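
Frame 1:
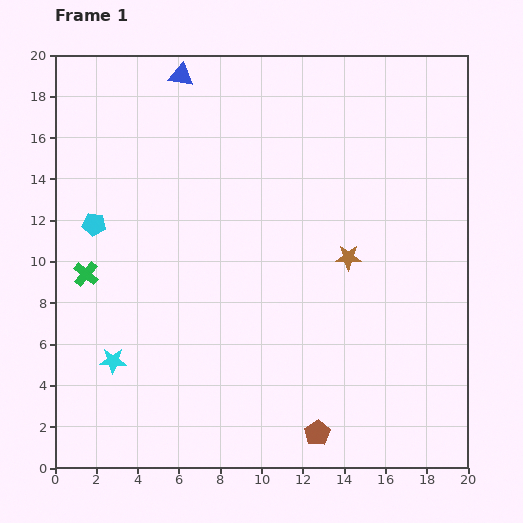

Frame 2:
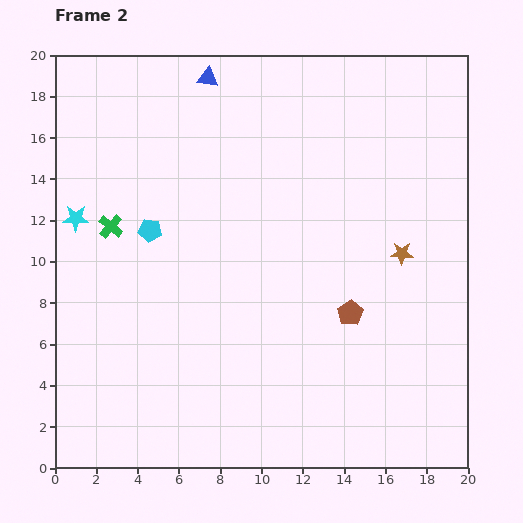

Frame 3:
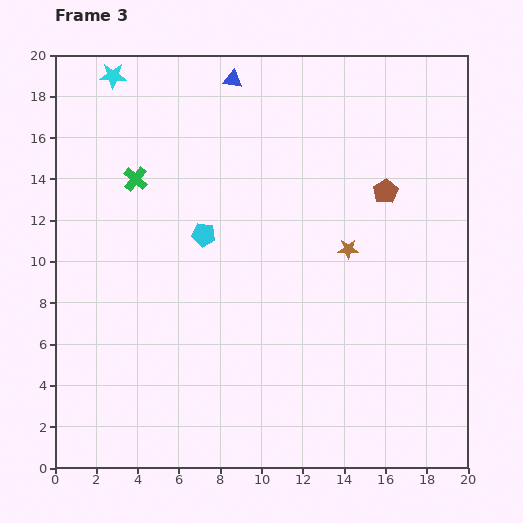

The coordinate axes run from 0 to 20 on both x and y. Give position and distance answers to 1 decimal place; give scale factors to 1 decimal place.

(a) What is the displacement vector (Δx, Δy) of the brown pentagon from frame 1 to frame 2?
(1.6, 5.8)

The brown pentagon was at (12.7, 1.7) in frame 1 and (14.3, 7.5) in frame 2.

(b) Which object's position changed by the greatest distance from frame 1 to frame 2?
the cyan star

(moved 7.1; next 6.0)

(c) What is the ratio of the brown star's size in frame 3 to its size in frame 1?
0.8×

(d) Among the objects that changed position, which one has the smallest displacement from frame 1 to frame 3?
the brown star

(moved 0.4)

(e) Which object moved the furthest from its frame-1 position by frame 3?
the cyan star

(moved 13.8; next 12.2)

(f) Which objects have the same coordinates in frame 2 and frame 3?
none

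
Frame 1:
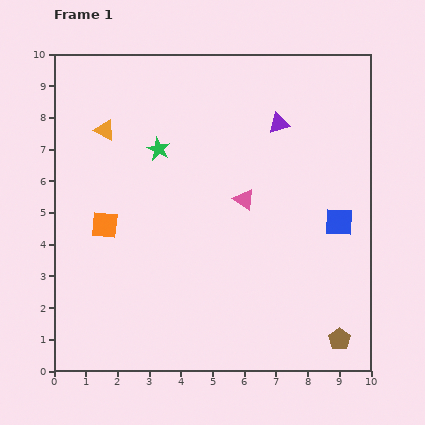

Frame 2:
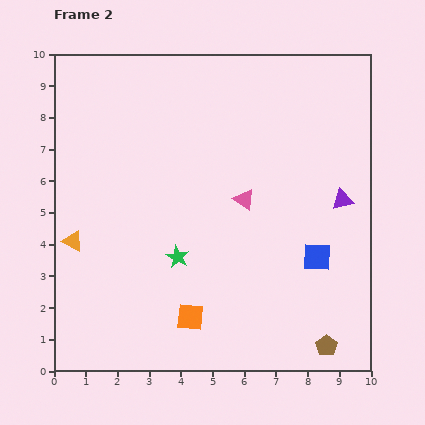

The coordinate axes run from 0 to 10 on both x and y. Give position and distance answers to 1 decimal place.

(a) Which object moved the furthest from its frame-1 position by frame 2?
the orange square

(moved 4.0; next 3.6)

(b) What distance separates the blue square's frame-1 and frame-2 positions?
1.3

The blue square moved from (9.0, 4.7) to (8.3, 3.6), a distance of √(0.7² + 1.1²) ≈ 1.3.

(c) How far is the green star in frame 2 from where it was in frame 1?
3.5

The green star moved from (3.3, 7.0) to (3.9, 3.6), a distance of √(0.6² + 3.4²) ≈ 3.5.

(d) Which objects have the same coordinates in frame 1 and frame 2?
the pink triangle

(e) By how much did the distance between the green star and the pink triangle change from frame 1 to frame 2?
-0.3

Distance in frame 1: 3.1. Distance in frame 2: 2.8.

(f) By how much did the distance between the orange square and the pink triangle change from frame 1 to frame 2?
-0.4

Distance in frame 1: 4.5. Distance in frame 2: 4.1.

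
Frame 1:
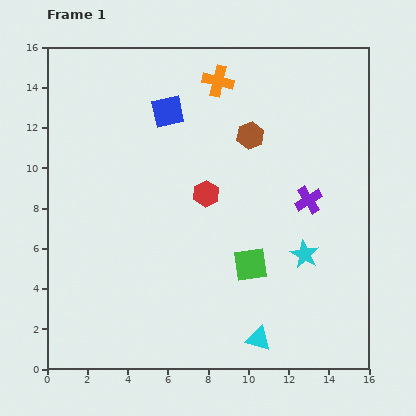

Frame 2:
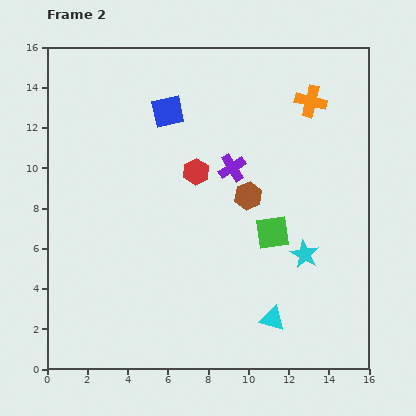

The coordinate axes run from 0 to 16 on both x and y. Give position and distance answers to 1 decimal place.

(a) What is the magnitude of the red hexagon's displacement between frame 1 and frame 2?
1.2

The red hexagon moved from (7.9, 8.7) to (7.4, 9.8), a distance of √(0.5² + 1.1²) ≈ 1.2.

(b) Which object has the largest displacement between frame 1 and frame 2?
the orange cross

(moved 4.7; next 4.1)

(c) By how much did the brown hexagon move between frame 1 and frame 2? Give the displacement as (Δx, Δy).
(-0.1, -3.0)

The brown hexagon was at (10.1, 11.6) in frame 1 and (10.0, 8.6) in frame 2.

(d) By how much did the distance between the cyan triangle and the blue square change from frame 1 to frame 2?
-0.7

Distance in frame 1: 12.2. Distance in frame 2: 11.5.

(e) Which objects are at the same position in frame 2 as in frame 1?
the blue square, the cyan star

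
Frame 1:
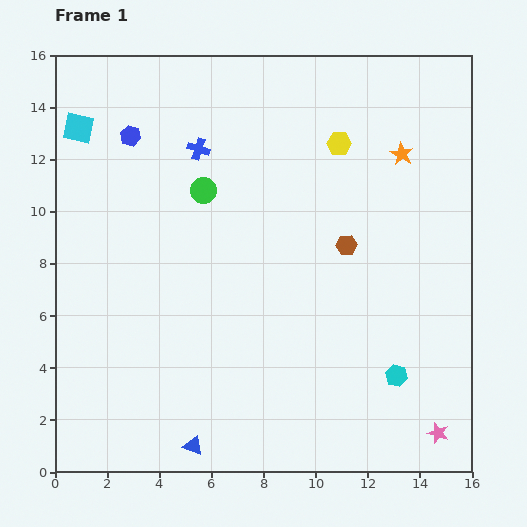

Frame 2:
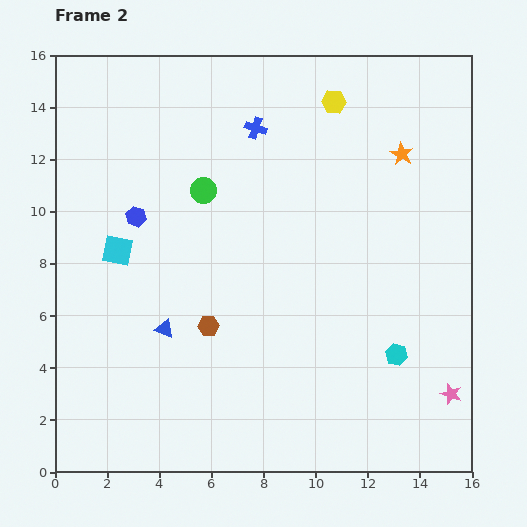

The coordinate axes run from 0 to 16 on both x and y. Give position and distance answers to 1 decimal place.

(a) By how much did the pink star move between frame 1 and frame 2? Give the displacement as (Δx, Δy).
(0.5, 1.5)

The pink star was at (14.7, 1.5) in frame 1 and (15.2, 3.0) in frame 2.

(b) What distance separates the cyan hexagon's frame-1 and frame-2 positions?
0.8

The cyan hexagon moved from (13.1, 3.7) to (13.1, 4.5), a distance of √(0.0² + 0.8²) ≈ 0.8.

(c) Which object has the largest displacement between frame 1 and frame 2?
the brown hexagon

(moved 6.1; next 4.9)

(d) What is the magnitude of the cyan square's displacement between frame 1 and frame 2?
4.9

The cyan square moved from (0.9, 13.2) to (2.4, 8.5), a distance of √(1.5² + 4.7²) ≈ 4.9.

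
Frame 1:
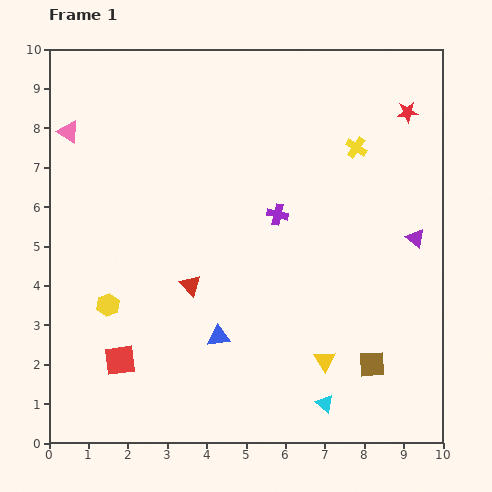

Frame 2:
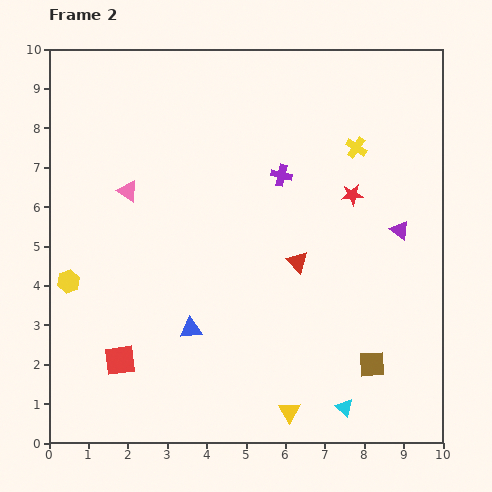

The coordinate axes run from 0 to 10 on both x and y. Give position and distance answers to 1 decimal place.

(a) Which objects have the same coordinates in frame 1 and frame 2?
the yellow cross, the brown square, the red square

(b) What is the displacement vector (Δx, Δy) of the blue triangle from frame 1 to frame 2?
(-0.7, 0.2)

The blue triangle was at (4.3, 2.7) in frame 1 and (3.6, 2.9) in frame 2.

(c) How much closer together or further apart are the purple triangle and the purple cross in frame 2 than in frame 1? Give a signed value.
-0.3

Distance in frame 1: 3.6. Distance in frame 2: 3.3.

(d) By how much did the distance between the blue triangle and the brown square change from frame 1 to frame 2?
+0.7

Distance in frame 1: 4.0. Distance in frame 2: 4.7.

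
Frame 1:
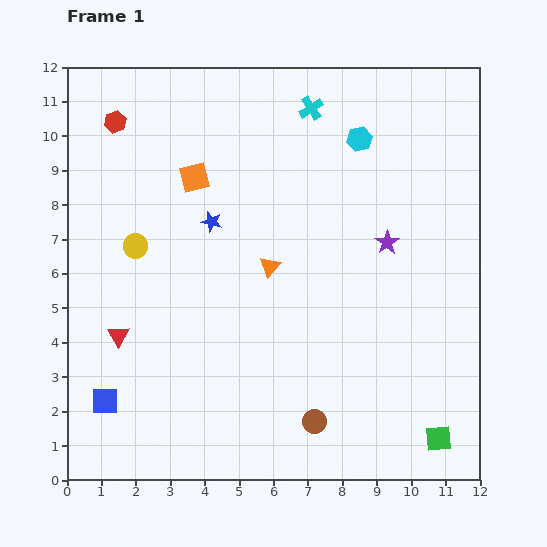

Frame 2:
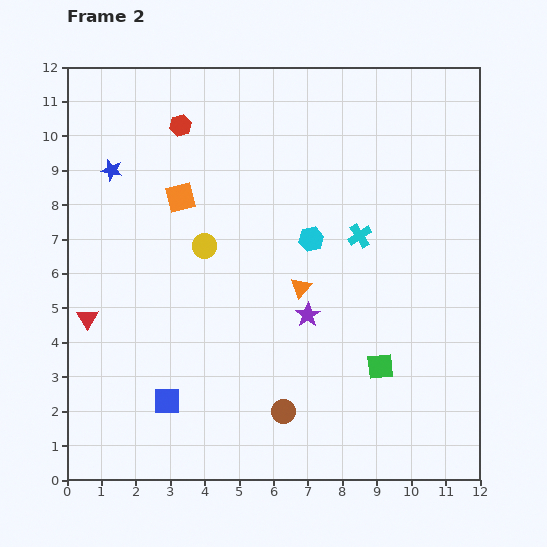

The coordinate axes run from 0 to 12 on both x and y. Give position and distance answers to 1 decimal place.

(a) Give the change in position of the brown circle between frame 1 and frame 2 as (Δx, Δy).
(-0.9, 0.3)

The brown circle was at (7.2, 1.7) in frame 1 and (6.3, 2.0) in frame 2.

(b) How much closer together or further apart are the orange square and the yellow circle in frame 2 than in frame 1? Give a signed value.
-1.0

Distance in frame 1: 2.6. Distance in frame 2: 1.6.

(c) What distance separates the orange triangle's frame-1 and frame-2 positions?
1.1

The orange triangle moved from (5.9, 6.2) to (6.8, 5.6), a distance of √(0.9² + 0.6²) ≈ 1.1.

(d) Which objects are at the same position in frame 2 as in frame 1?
none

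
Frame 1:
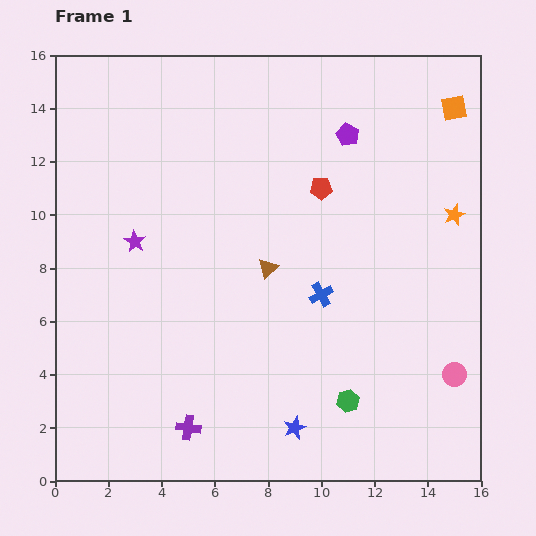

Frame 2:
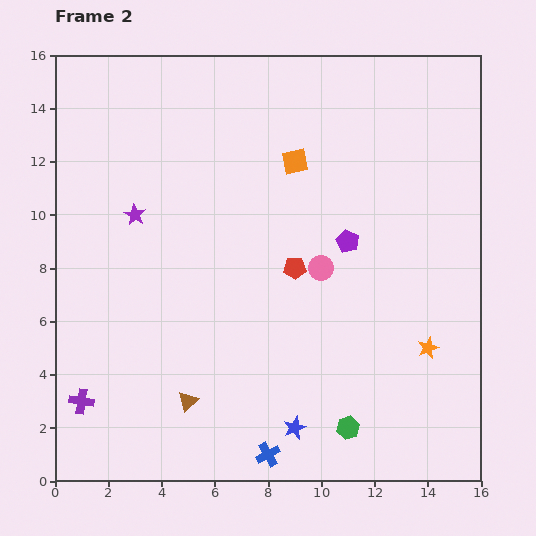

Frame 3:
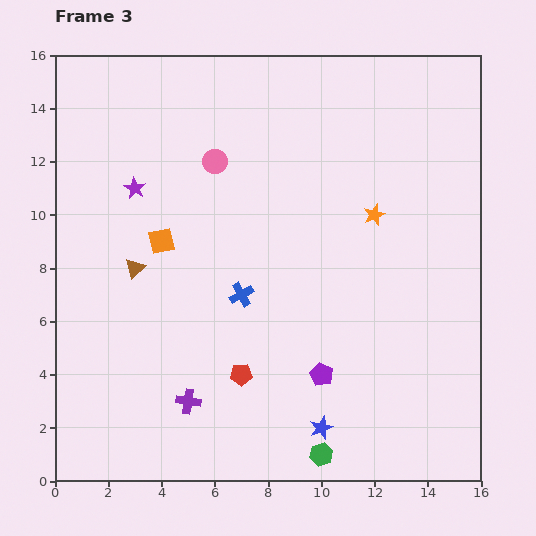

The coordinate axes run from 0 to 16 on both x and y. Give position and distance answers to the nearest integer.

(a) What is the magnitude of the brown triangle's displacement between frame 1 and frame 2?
6

The brown triangle moved from (8, 8) to (5, 3), a distance of √(3² + 5²) ≈ 6.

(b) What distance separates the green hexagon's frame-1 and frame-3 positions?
2

The green hexagon moved from (11, 3) to (10, 1), a distance of √(1² + 2²) ≈ 2.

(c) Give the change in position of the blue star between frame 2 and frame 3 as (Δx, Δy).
(1, 0)

The blue star was at (9, 2) in frame 2 and (10, 2) in frame 3.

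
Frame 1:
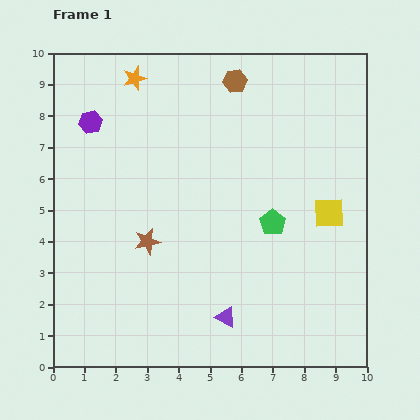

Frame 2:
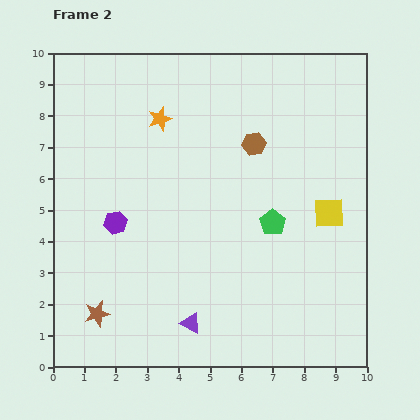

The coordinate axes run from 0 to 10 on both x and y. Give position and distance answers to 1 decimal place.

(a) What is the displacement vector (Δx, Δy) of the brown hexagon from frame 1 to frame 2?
(0.6, -2.0)

The brown hexagon was at (5.8, 9.1) in frame 1 and (6.4, 7.1) in frame 2.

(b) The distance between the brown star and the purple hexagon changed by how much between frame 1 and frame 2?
-1.2

Distance in frame 1: 4.2. Distance in frame 2: 3.0.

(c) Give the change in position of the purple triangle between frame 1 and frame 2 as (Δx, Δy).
(-1.1, -0.2)

The purple triangle was at (5.5, 1.6) in frame 1 and (4.4, 1.4) in frame 2.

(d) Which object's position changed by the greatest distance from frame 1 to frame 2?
the purple hexagon

(moved 3.3; next 2.8)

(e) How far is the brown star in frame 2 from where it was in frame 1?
2.8

The brown star moved from (3.0, 4.0) to (1.4, 1.7), a distance of √(1.6² + 2.3²) ≈ 2.8.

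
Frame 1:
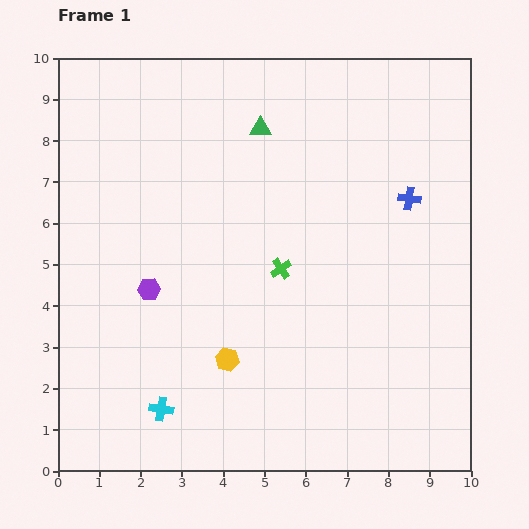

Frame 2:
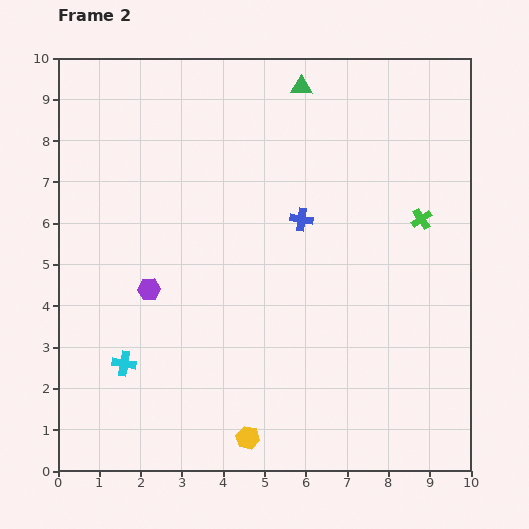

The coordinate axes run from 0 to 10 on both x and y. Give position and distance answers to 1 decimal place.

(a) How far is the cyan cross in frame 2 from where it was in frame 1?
1.4

The cyan cross moved from (2.5, 1.5) to (1.6, 2.6), a distance of √(0.9² + 1.1²) ≈ 1.4.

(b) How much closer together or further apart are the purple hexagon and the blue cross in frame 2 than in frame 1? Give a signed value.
-2.6

Distance in frame 1: 6.7. Distance in frame 2: 4.1.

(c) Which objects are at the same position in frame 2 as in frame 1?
the purple hexagon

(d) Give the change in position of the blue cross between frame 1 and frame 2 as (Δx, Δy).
(-2.6, -0.5)

The blue cross was at (8.5, 6.6) in frame 1 and (5.9, 6.1) in frame 2.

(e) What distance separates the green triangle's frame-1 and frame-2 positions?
1.4

The green triangle moved from (4.9, 8.3) to (5.9, 9.3), a distance of √(1.0² + 1.0²) ≈ 1.4.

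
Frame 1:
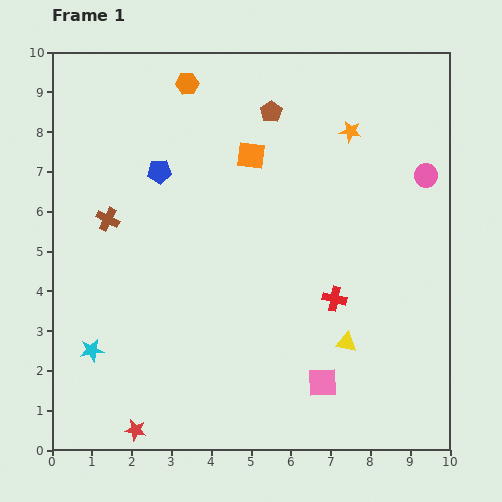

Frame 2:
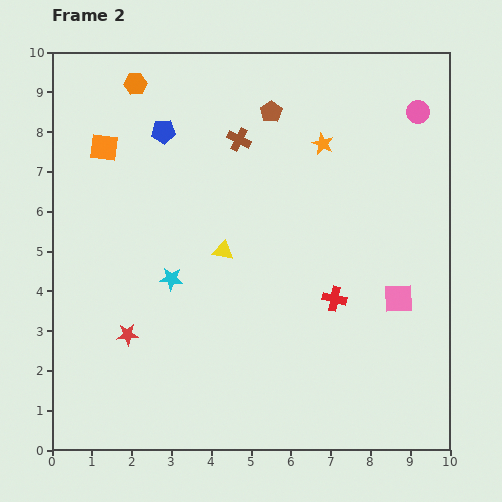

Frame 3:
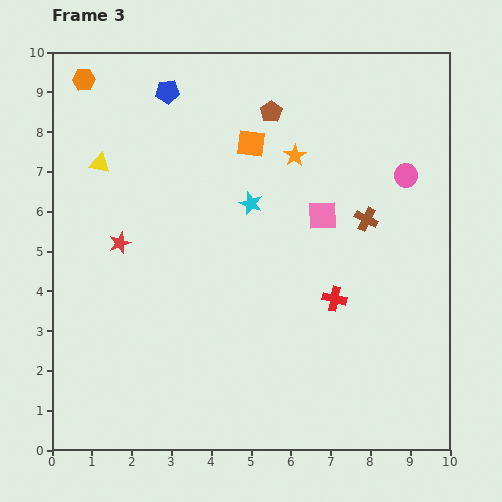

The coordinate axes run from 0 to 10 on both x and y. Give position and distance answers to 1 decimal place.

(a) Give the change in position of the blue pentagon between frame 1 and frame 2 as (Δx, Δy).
(0.1, 1.0)

The blue pentagon was at (2.7, 7.0) in frame 1 and (2.8, 8.0) in frame 2.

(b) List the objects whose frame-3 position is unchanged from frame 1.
the red cross, the brown pentagon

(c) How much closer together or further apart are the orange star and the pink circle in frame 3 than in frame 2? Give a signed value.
+0.3

Distance in frame 2: 2.5. Distance in frame 3: 2.8.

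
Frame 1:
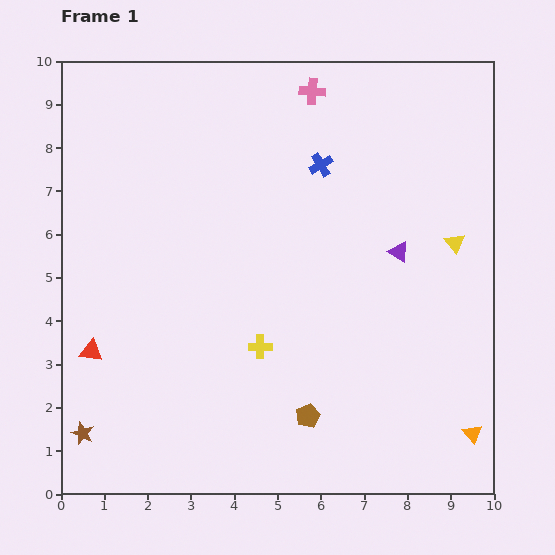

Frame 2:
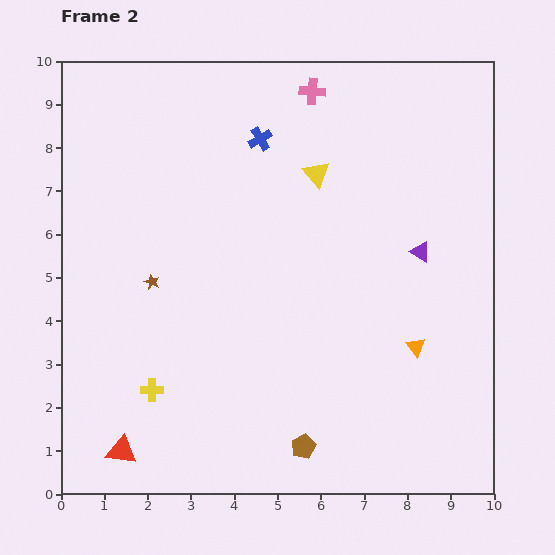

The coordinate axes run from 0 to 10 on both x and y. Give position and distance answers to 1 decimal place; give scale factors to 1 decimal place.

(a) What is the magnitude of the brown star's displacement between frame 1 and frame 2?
3.8

The brown star moved from (0.5, 1.4) to (2.1, 4.9), a distance of √(1.6² + 3.5²) ≈ 3.8.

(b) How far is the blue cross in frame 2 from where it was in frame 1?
1.5

The blue cross moved from (6.0, 7.6) to (4.6, 8.2), a distance of √(1.4² + 0.6²) ≈ 1.5.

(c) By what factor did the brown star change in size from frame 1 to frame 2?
0.7×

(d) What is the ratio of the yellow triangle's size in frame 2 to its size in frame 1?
1.3×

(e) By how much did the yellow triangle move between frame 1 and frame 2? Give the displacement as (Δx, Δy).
(-3.2, 1.6)

The yellow triangle was at (9.1, 5.8) in frame 1 and (5.9, 7.4) in frame 2.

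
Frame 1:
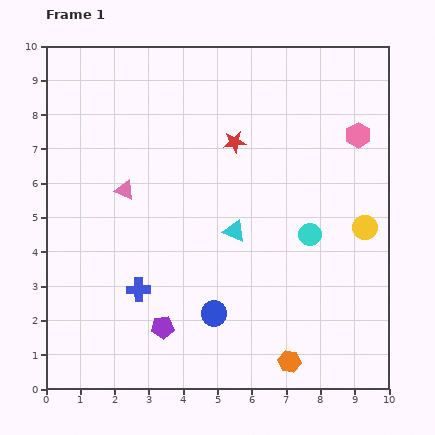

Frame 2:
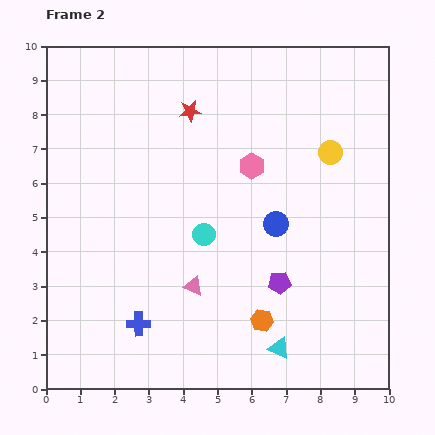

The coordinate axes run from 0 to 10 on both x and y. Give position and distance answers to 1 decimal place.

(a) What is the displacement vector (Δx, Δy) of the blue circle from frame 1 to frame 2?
(1.8, 2.6)

The blue circle was at (4.9, 2.2) in frame 1 and (6.7, 4.8) in frame 2.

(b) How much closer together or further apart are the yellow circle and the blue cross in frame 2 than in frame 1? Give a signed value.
+0.7

Distance in frame 1: 6.8. Distance in frame 2: 7.5.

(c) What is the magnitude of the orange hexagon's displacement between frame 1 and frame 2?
1.4

The orange hexagon moved from (7.1, 0.8) to (6.3, 2.0), a distance of √(0.8² + 1.2²) ≈ 1.4.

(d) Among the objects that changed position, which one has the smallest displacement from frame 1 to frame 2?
the blue cross

(moved 1.0)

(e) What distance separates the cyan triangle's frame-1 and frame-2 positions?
3.6

The cyan triangle moved from (5.5, 4.6) to (6.8, 1.2), a distance of √(1.3² + 3.4²) ≈ 3.6.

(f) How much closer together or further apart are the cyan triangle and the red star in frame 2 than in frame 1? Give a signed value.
+4.8

Distance in frame 1: 2.6. Distance in frame 2: 7.4.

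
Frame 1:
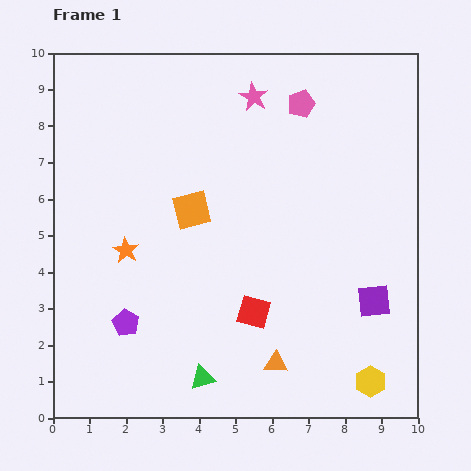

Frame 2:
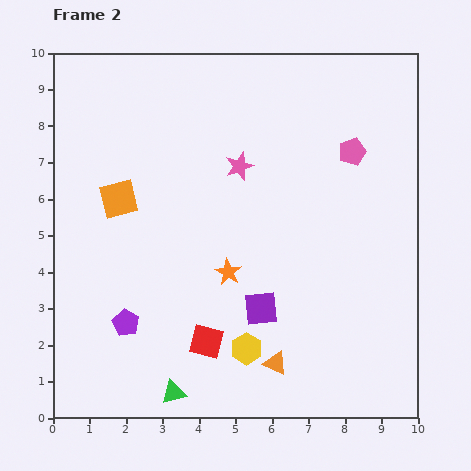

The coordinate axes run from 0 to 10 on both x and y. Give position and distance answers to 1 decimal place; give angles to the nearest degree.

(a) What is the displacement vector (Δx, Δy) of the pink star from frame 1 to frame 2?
(-0.4, -1.9)

The pink star was at (5.5, 8.8) in frame 1 and (5.1, 6.9) in frame 2.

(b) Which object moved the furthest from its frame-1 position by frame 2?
the yellow hexagon

(moved 3.5; next 3.1)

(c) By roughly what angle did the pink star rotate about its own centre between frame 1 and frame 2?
23° clockwise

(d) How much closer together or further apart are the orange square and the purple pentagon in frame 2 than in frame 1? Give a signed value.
-0.2

Distance in frame 1: 3.6. Distance in frame 2: 3.4.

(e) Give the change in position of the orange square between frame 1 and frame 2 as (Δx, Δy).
(-2.0, 0.3)

The orange square was at (3.8, 5.7) in frame 1 and (1.8, 6.0) in frame 2.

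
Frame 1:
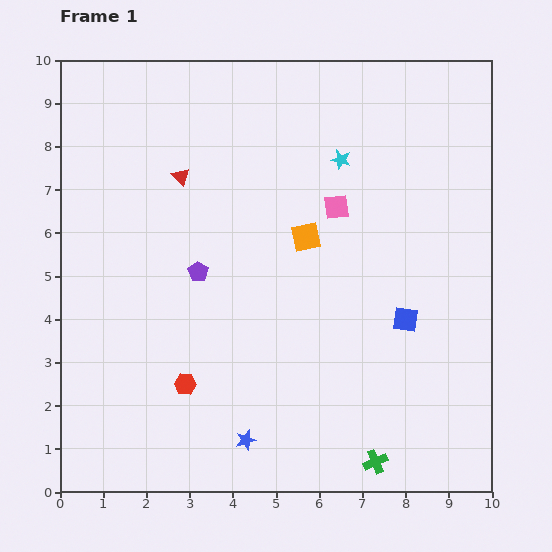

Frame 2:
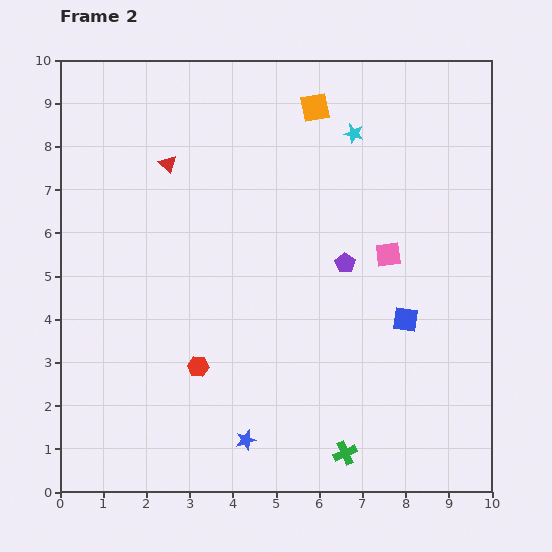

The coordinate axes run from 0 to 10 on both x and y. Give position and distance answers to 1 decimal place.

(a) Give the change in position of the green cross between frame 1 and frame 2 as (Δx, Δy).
(-0.7, 0.2)

The green cross was at (7.3, 0.7) in frame 1 and (6.6, 0.9) in frame 2.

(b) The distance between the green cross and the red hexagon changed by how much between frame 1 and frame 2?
-0.9

Distance in frame 1: 4.8. Distance in frame 2: 3.9.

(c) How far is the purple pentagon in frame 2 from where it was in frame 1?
3.4

The purple pentagon moved from (3.2, 5.1) to (6.6, 5.3), a distance of √(3.4² + 0.2²) ≈ 3.4.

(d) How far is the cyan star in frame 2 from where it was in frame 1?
0.7

The cyan star moved from (6.5, 7.7) to (6.8, 8.3), a distance of √(0.3² + 0.6²) ≈ 0.7.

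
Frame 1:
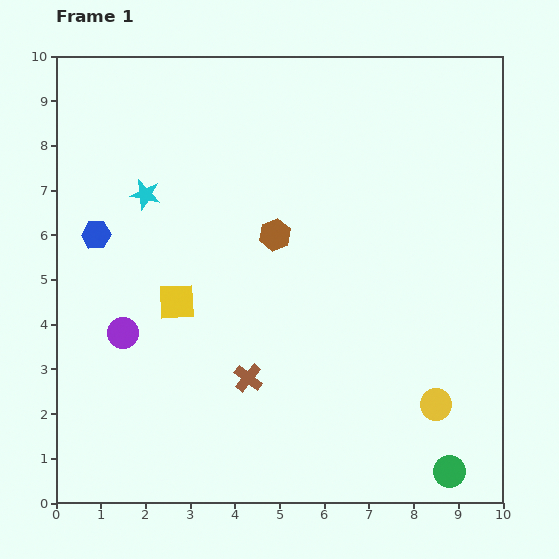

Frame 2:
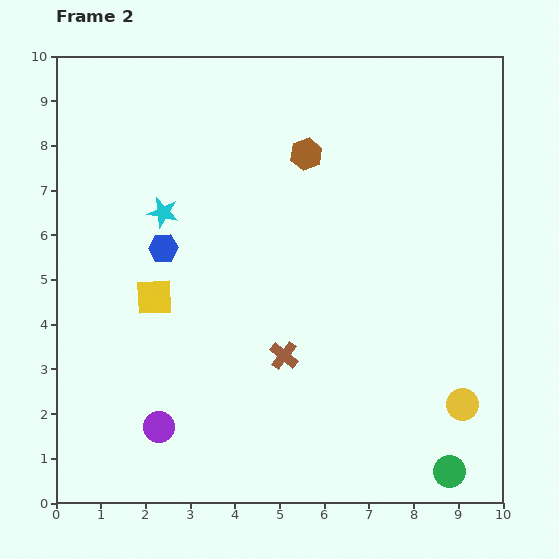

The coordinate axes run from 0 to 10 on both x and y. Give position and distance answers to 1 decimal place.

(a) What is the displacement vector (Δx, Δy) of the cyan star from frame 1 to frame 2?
(0.4, -0.4)

The cyan star was at (2.0, 6.9) in frame 1 and (2.4, 6.5) in frame 2.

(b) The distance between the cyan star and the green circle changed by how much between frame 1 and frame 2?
-0.6

Distance in frame 1: 9.2. Distance in frame 2: 8.6.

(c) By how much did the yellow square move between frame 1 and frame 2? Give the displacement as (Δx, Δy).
(-0.5, 0.1)

The yellow square was at (2.7, 4.5) in frame 1 and (2.2, 4.6) in frame 2.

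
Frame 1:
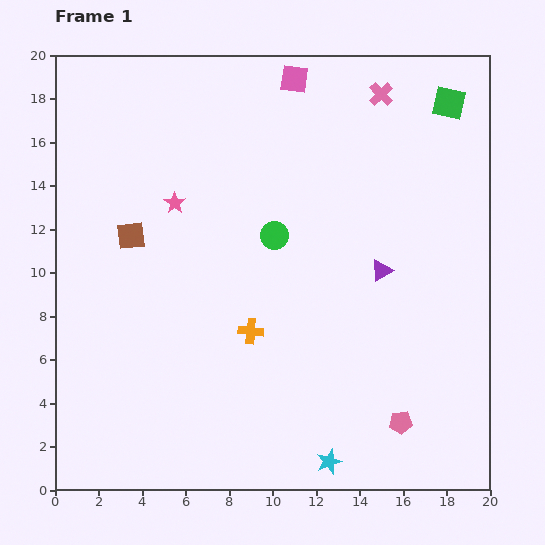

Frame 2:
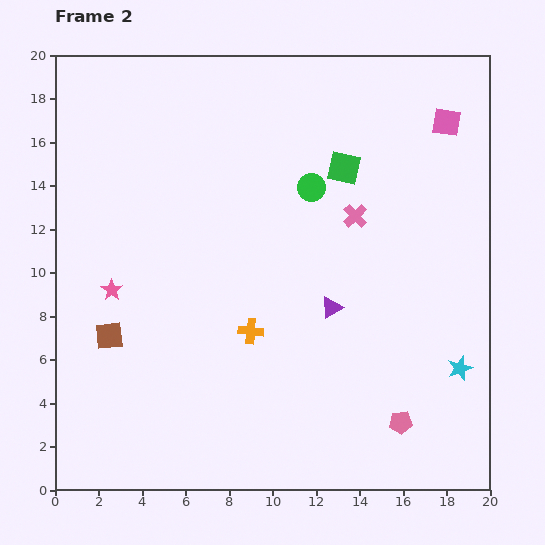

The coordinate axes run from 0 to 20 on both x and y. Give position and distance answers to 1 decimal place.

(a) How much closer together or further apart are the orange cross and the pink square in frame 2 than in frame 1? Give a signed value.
+1.4

Distance in frame 1: 11.8. Distance in frame 2: 13.2.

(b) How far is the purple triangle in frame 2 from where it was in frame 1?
2.9

The purple triangle moved from (15.0, 10.1) to (12.7, 8.4), a distance of √(2.3² + 1.7²) ≈ 2.9.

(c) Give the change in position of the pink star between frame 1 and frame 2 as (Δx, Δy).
(-2.9, -4.0)

The pink star was at (5.5, 13.2) in frame 1 and (2.6, 9.2) in frame 2.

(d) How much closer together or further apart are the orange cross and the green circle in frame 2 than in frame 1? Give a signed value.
+2.7

Distance in frame 1: 4.5. Distance in frame 2: 7.2.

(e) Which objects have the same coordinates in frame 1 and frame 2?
the pink pentagon, the orange cross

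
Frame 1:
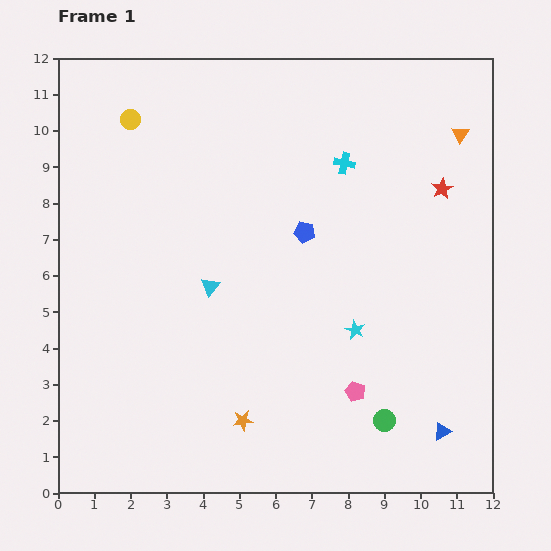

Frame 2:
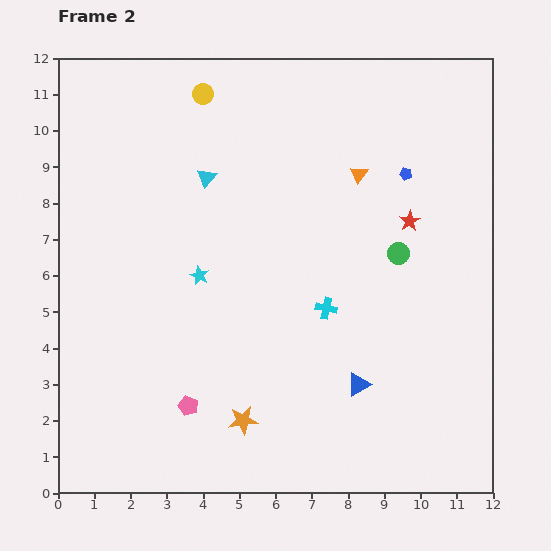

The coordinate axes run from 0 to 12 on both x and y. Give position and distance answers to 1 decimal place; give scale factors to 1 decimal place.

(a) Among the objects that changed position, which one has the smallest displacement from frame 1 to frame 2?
the red star

(moved 1.3)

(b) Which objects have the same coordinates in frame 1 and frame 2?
the orange star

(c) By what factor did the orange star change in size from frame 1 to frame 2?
1.4×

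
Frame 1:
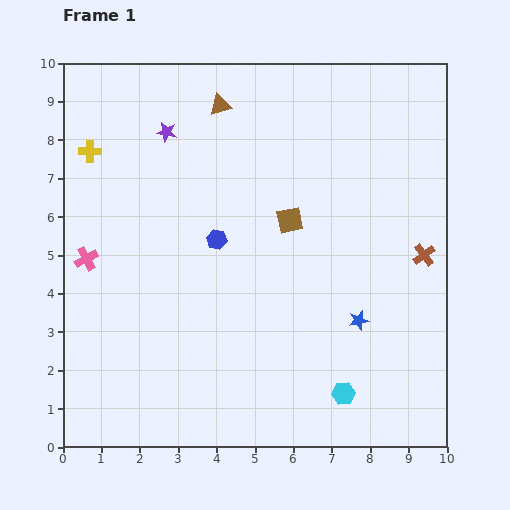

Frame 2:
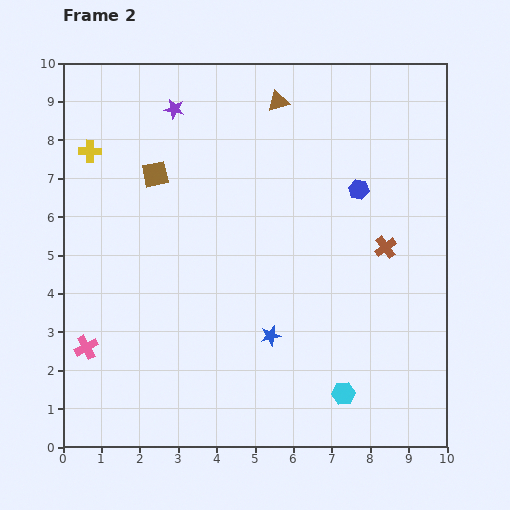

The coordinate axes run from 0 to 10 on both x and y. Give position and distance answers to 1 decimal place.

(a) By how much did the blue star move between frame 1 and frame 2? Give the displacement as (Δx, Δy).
(-2.3, -0.4)

The blue star was at (7.7, 3.3) in frame 1 and (5.4, 2.9) in frame 2.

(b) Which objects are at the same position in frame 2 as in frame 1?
the yellow cross, the cyan hexagon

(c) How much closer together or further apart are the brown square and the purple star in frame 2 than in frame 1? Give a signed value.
-2.1

Distance in frame 1: 3.9. Distance in frame 2: 1.8.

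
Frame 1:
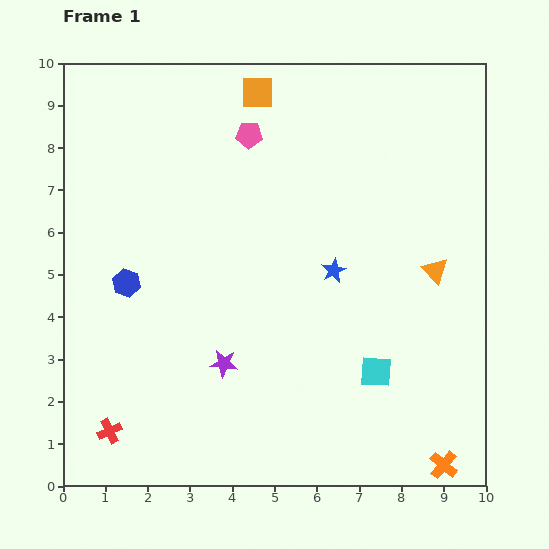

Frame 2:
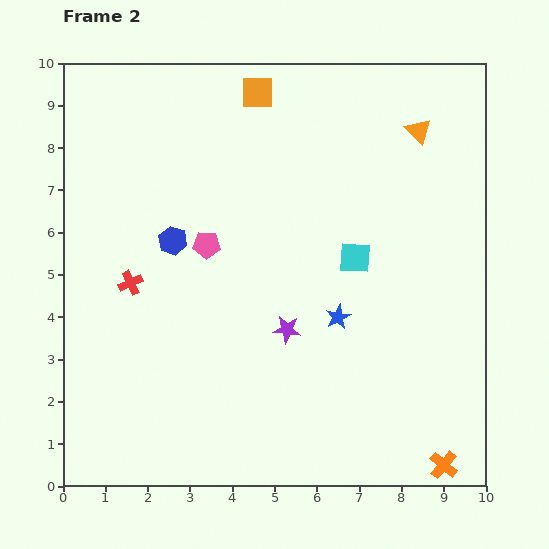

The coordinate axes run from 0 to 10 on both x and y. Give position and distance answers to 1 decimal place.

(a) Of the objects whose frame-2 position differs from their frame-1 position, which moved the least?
the blue star

(moved 1.1)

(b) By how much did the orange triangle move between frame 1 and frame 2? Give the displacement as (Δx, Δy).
(-0.4, 3.3)

The orange triangle was at (8.8, 5.1) in frame 1 and (8.4, 8.4) in frame 2.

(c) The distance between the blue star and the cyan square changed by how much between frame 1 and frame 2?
-1.1

Distance in frame 1: 2.6. Distance in frame 2: 1.5.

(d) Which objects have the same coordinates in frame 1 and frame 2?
the orange square, the orange cross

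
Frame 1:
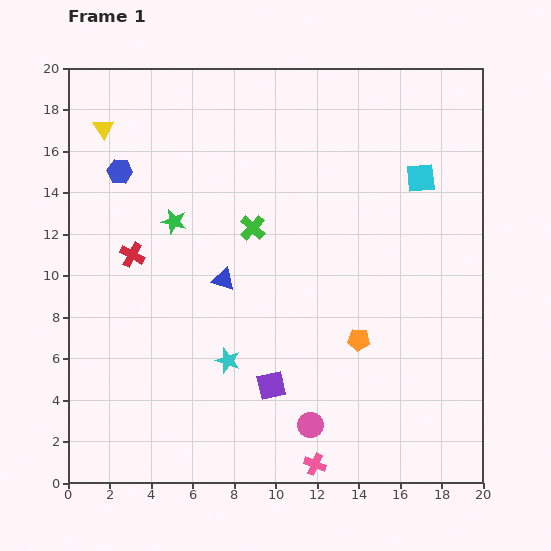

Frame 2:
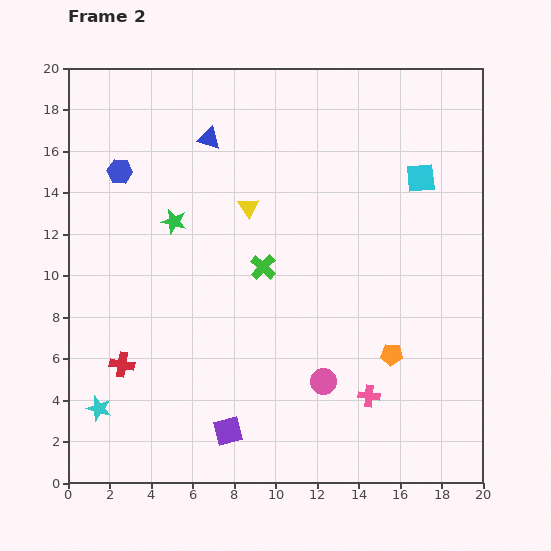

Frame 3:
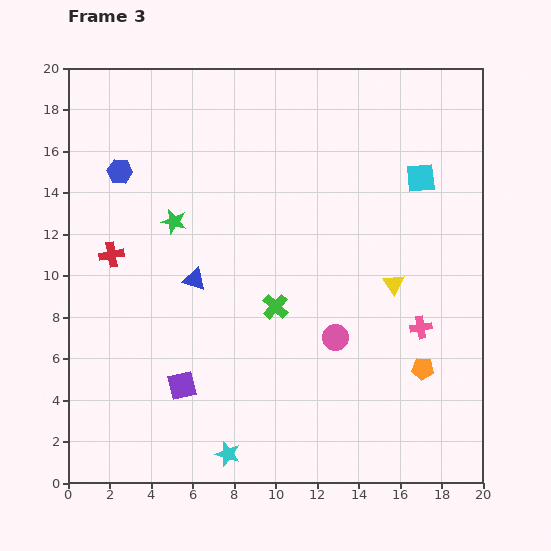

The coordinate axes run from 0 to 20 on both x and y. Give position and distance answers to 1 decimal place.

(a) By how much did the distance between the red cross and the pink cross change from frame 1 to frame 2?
-1.4

Distance in frame 1: 13.4. Distance in frame 2: 12.0.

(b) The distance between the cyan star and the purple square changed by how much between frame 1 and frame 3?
+1.6

Distance in frame 1: 2.4. Distance in frame 3: 4.0.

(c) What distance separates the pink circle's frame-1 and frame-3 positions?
4.4

The pink circle moved from (11.7, 2.8) to (12.9, 7.0), a distance of √(1.2² + 4.2²) ≈ 4.4.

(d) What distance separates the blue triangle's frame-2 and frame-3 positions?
6.8

The blue triangle moved from (6.8, 16.6) to (6.1, 9.8), a distance of √(0.7² + 6.8²) ≈ 6.8.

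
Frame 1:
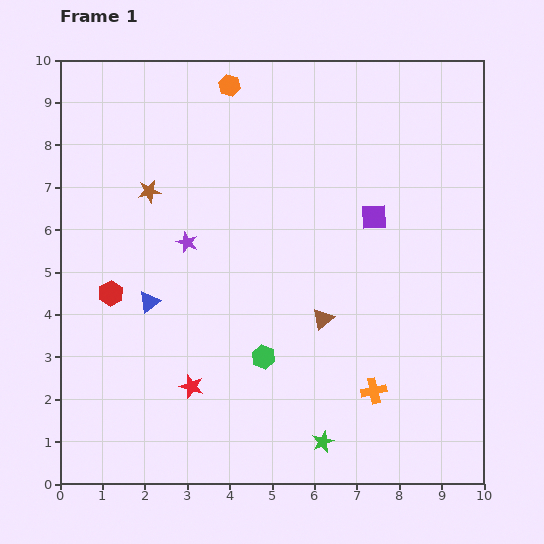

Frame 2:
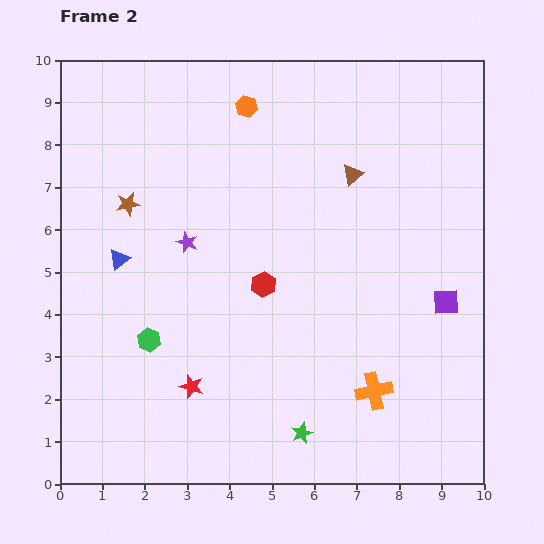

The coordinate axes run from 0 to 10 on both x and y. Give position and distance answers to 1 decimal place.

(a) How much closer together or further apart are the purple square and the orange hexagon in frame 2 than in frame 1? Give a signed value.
+2.0

Distance in frame 1: 4.6. Distance in frame 2: 6.6.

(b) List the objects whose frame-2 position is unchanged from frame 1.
the orange cross, the purple star, the red star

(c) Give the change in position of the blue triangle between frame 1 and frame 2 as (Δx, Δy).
(-0.7, 1.0)

The blue triangle was at (2.1, 4.3) in frame 1 and (1.4, 5.3) in frame 2.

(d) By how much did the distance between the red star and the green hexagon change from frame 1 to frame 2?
-0.3

Distance in frame 1: 1.8. Distance in frame 2: 1.5.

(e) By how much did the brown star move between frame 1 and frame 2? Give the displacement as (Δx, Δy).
(-0.5, -0.3)

The brown star was at (2.1, 6.9) in frame 1 and (1.6, 6.6) in frame 2.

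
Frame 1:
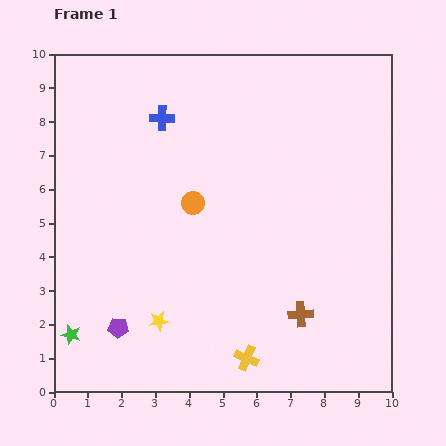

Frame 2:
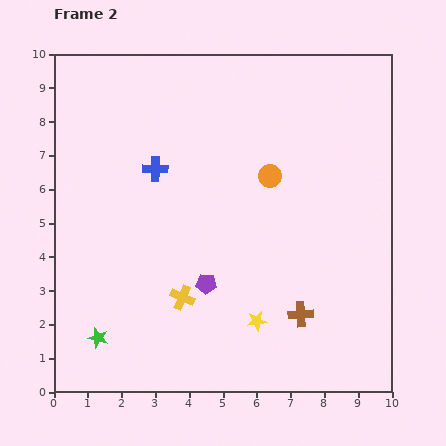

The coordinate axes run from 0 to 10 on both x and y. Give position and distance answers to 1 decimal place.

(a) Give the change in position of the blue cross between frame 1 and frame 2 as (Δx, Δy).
(-0.2, -1.5)

The blue cross was at (3.2, 8.1) in frame 1 and (3.0, 6.6) in frame 2.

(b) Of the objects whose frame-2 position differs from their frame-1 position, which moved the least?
the green star

(moved 0.8)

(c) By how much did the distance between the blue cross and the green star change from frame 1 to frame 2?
-1.6

Distance in frame 1: 6.9. Distance in frame 2: 5.3.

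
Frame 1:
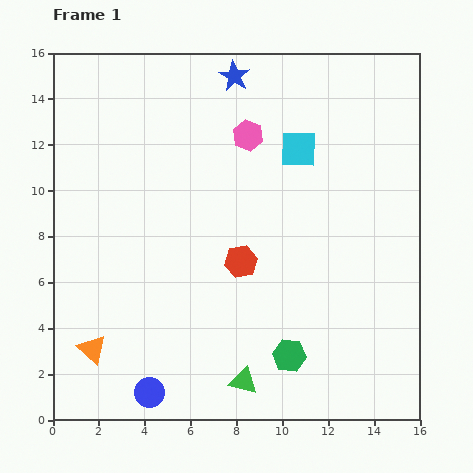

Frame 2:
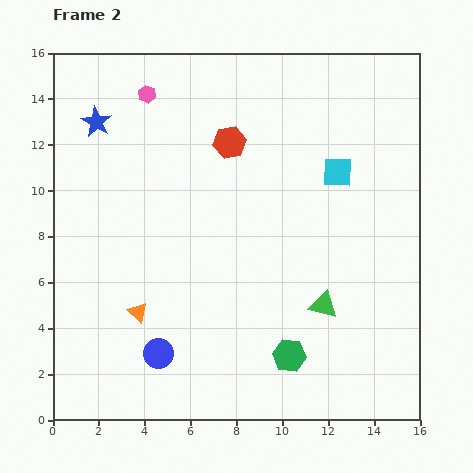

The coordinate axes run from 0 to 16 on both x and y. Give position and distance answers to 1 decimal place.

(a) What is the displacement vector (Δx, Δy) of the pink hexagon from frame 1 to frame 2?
(-4.4, 1.8)

The pink hexagon was at (8.5, 12.4) in frame 1 and (4.1, 14.2) in frame 2.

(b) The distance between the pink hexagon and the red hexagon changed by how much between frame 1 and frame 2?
-1.3

Distance in frame 1: 5.5. Distance in frame 2: 4.2.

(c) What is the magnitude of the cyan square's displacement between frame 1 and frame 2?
2.0

The cyan square moved from (10.7, 11.8) to (12.4, 10.8), a distance of √(1.7² + 1.0²) ≈ 2.0.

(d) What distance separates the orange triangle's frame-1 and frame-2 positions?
2.6

The orange triangle moved from (1.7, 3.1) to (3.7, 4.7), a distance of √(2.0² + 1.6²) ≈ 2.6.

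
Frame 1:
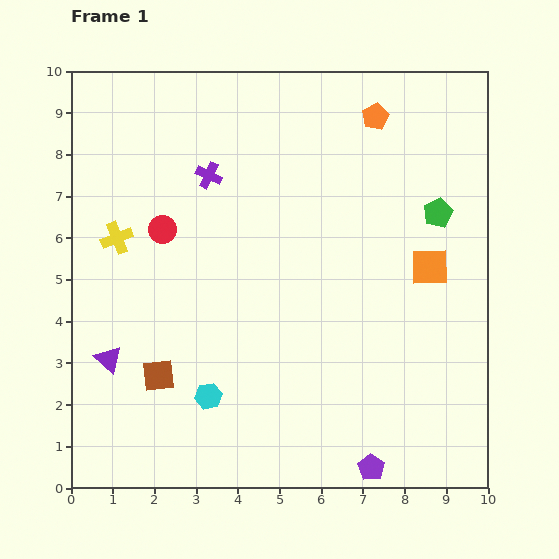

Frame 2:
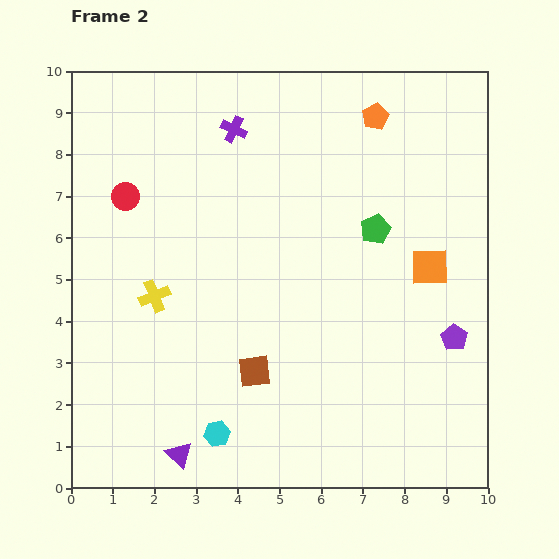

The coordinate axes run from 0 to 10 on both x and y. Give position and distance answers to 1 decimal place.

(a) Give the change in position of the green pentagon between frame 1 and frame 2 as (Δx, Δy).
(-1.5, -0.4)

The green pentagon was at (8.8, 6.6) in frame 1 and (7.3, 6.2) in frame 2.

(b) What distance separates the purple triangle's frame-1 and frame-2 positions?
2.9

The purple triangle moved from (0.9, 3.1) to (2.6, 0.8), a distance of √(1.7² + 2.3²) ≈ 2.9.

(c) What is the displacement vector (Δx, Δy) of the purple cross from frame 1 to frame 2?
(0.6, 1.1)

The purple cross was at (3.3, 7.5) in frame 1 and (3.9, 8.6) in frame 2.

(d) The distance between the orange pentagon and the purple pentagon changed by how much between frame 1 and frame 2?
-2.8

Distance in frame 1: 8.4. Distance in frame 2: 5.6.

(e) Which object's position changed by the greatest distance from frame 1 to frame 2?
the purple pentagon

(moved 3.7; next 2.9)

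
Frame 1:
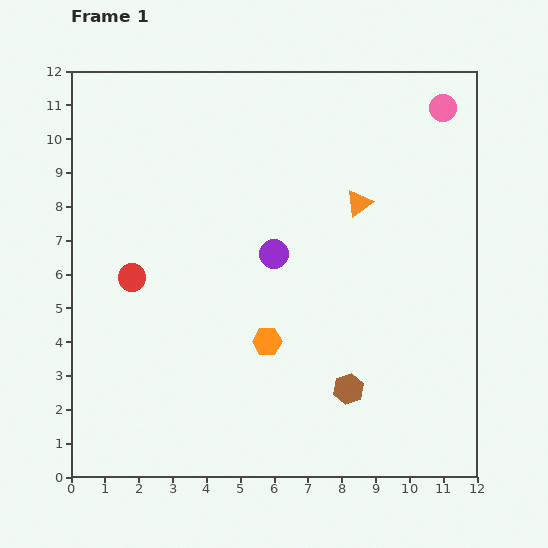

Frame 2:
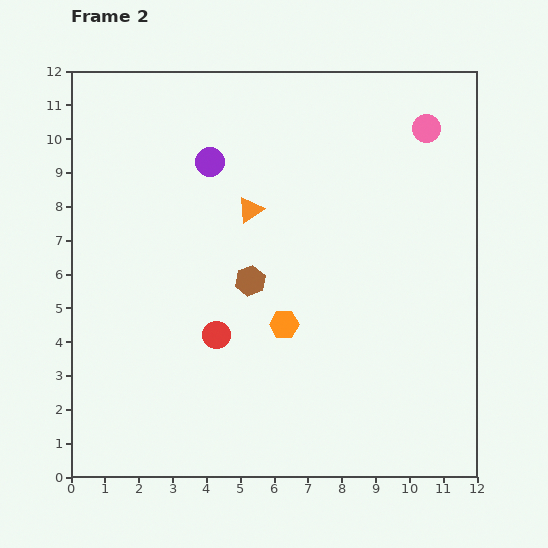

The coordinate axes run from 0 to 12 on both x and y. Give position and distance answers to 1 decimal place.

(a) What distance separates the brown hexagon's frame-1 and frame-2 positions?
4.3

The brown hexagon moved from (8.2, 2.6) to (5.3, 5.8), a distance of √(2.9² + 3.2²) ≈ 4.3.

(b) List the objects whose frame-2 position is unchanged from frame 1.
none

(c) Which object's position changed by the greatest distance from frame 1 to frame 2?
the brown hexagon

(moved 4.3; next 3.3)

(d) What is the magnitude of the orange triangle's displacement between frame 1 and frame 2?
3.2

The orange triangle moved from (8.5, 8.1) to (5.3, 7.9), a distance of √(3.2² + 0.2²) ≈ 3.2.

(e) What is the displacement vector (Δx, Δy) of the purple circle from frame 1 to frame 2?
(-1.9, 2.7)

The purple circle was at (6.0, 6.6) in frame 1 and (4.1, 9.3) in frame 2.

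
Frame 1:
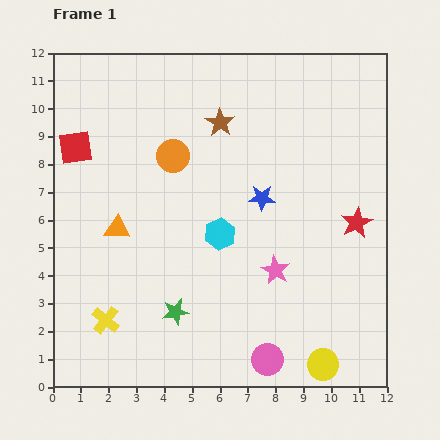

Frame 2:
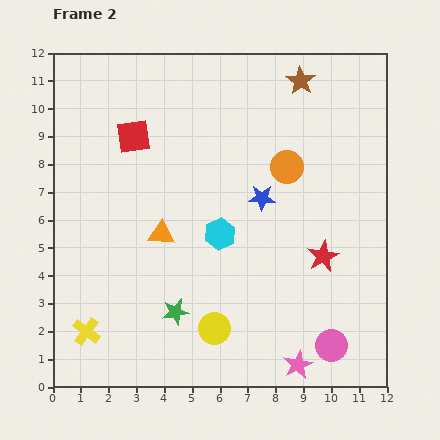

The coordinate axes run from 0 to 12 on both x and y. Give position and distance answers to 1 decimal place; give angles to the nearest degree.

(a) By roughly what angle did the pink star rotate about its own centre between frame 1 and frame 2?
17° clockwise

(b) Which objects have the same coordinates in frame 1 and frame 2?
the cyan hexagon, the green star, the blue star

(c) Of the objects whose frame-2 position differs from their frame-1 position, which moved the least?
the yellow cross

(moved 0.8)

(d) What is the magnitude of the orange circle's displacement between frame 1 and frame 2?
4.1

The orange circle moved from (4.3, 8.3) to (8.4, 7.9), a distance of √(4.1² + 0.4²) ≈ 4.1.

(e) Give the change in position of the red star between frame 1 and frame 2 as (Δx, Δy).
(-1.2, -1.2)

The red star was at (10.9, 5.9) in frame 1 and (9.7, 4.7) in frame 2.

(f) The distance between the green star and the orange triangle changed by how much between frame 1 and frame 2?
-0.9

Distance in frame 1: 3.7. Distance in frame 2: 2.8.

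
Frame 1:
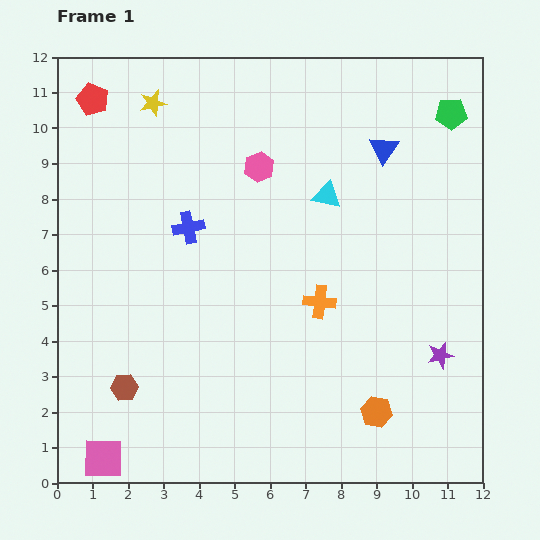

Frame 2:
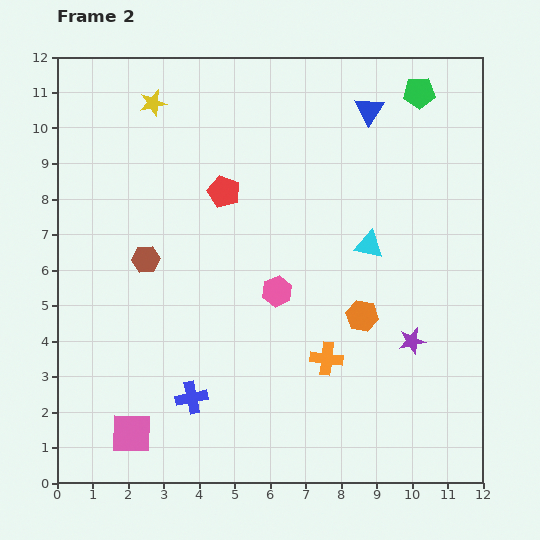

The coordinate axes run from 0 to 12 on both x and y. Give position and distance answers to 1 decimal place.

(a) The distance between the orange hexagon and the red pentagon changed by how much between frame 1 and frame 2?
-6.7

Distance in frame 1: 11.9. Distance in frame 2: 5.2.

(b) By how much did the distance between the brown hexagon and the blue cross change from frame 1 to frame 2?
-0.7

Distance in frame 1: 4.8. Distance in frame 2: 4.1.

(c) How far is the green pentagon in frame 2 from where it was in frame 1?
1.1

The green pentagon moved from (11.1, 10.4) to (10.2, 11.0), a distance of √(0.9² + 0.6²) ≈ 1.1.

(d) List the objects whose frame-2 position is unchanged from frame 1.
the yellow star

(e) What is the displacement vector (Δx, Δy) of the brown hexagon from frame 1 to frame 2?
(0.6, 3.6)

The brown hexagon was at (1.9, 2.7) in frame 1 and (2.5, 6.3) in frame 2.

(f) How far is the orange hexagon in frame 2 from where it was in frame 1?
2.7

The orange hexagon moved from (9.0, 2.0) to (8.6, 4.7), a distance of √(0.4² + 2.7²) ≈ 2.7.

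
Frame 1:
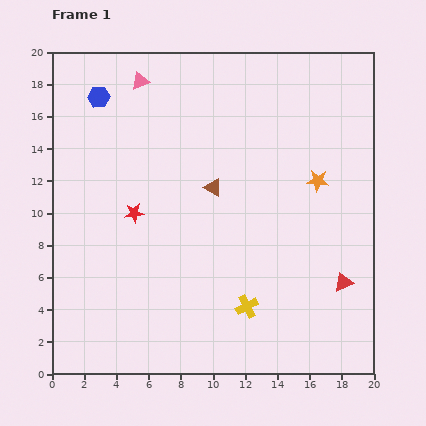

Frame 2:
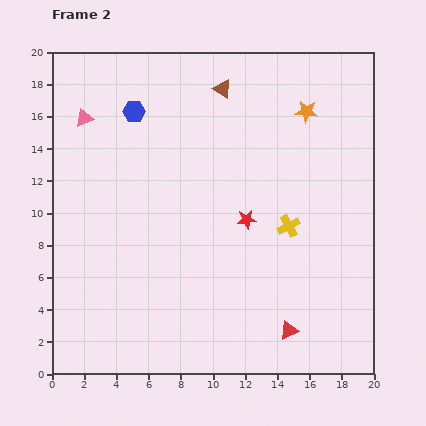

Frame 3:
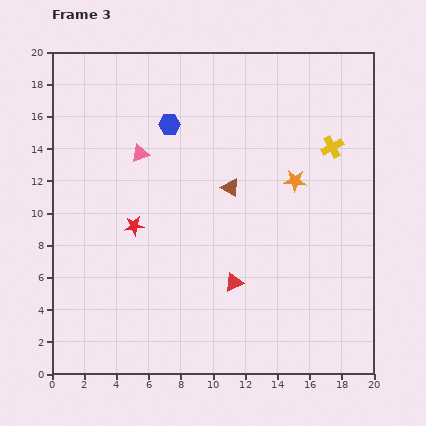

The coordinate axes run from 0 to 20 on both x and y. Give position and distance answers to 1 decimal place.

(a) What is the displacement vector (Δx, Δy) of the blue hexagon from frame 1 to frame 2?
(2.2, -0.9)

The blue hexagon was at (2.9, 17.2) in frame 1 and (5.1, 16.3) in frame 2.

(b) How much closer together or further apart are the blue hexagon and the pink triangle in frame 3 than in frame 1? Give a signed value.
-0.3

Distance in frame 1: 2.8. Distance in frame 3: 2.5.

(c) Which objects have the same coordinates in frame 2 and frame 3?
none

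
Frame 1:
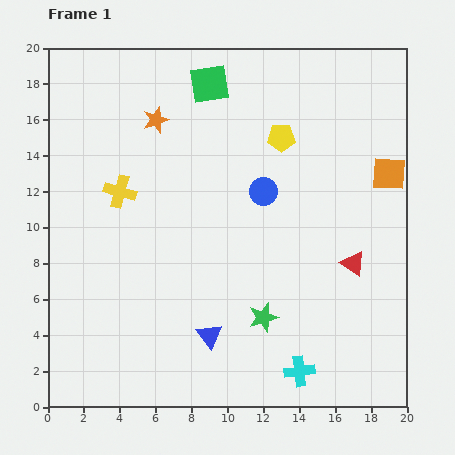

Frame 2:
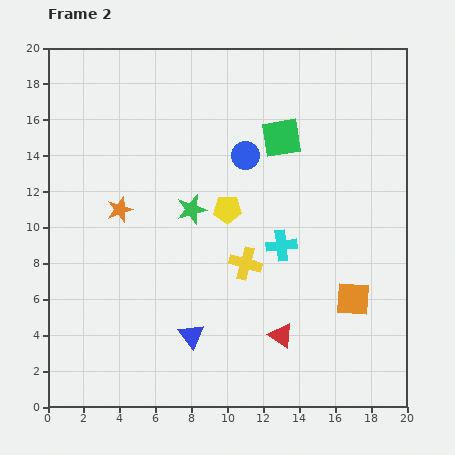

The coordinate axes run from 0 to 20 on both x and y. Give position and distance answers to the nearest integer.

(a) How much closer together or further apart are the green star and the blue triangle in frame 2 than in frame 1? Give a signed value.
+4

Distance in frame 1: 3. Distance in frame 2: 7.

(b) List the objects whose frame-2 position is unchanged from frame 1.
none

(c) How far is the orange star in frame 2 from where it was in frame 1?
5

The orange star moved from (6, 16) to (4, 11), a distance of √(2² + 5²) ≈ 5.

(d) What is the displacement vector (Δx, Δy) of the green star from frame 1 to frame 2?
(-4, 6)

The green star was at (12, 5) in frame 1 and (8, 11) in frame 2.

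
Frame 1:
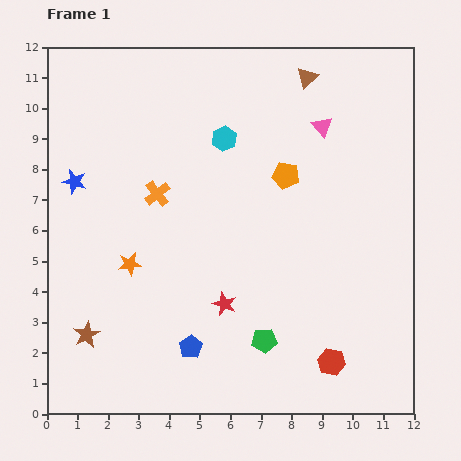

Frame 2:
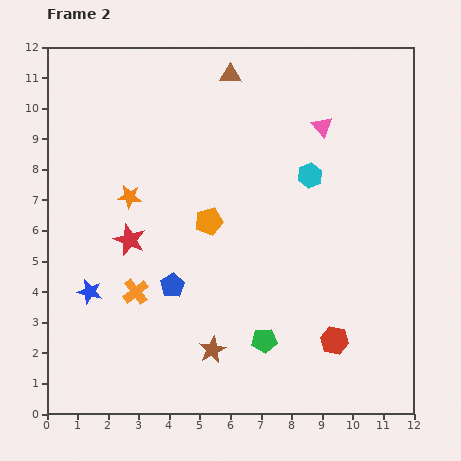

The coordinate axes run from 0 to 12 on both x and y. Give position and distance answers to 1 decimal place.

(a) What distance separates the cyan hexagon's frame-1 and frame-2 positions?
3.0

The cyan hexagon moved from (5.8, 9.0) to (8.6, 7.8), a distance of √(2.8² + 1.2²) ≈ 3.0.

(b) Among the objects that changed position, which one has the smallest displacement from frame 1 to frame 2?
the red hexagon

(moved 0.7)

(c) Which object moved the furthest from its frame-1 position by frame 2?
the brown star

(moved 4.1; next 3.7)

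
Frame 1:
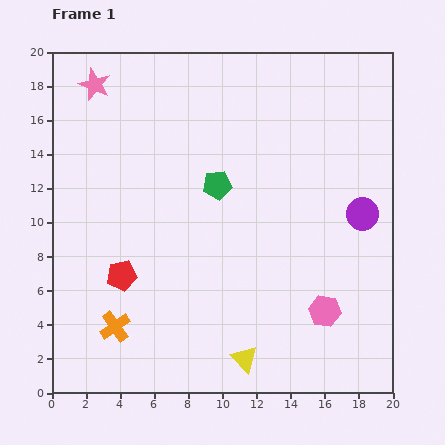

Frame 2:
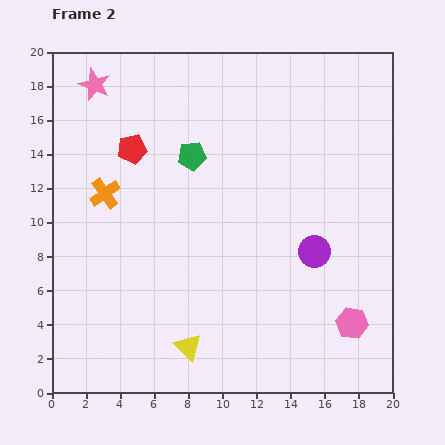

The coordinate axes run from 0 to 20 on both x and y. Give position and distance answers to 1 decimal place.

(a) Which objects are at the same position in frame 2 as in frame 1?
the pink star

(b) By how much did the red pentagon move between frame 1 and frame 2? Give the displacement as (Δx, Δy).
(0.6, 7.4)

The red pentagon was at (4.1, 6.9) in frame 1 and (4.7, 14.3) in frame 2.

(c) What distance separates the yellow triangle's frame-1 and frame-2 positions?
3.4

The yellow triangle moved from (11.3, 2.0) to (8.0, 2.7), a distance of √(3.3² + 0.7²) ≈ 3.4.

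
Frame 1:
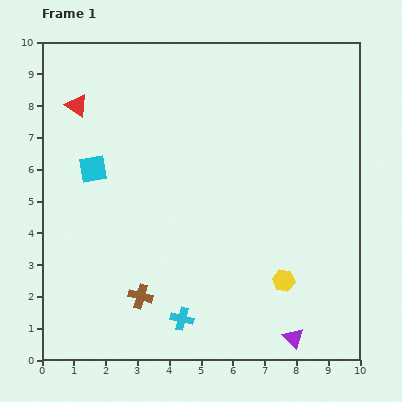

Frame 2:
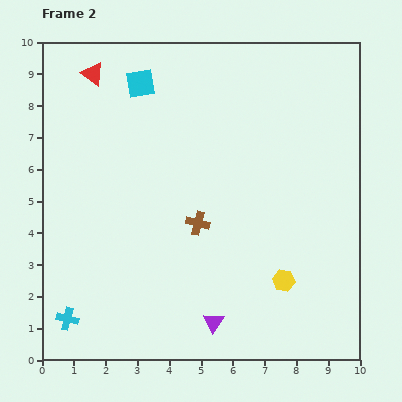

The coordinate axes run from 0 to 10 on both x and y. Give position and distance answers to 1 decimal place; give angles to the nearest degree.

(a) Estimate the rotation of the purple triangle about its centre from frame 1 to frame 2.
17° clockwise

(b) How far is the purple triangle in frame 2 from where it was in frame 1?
2.5

The purple triangle moved from (7.9, 0.7) to (5.4, 1.2), a distance of √(2.5² + 0.5²) ≈ 2.5.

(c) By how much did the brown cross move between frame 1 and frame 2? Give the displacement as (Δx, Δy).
(1.8, 2.3)

The brown cross was at (3.1, 2.0) in frame 1 and (4.9, 4.3) in frame 2.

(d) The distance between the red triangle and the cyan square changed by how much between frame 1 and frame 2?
-0.6

Distance in frame 1: 2.1. Distance in frame 2: 1.5.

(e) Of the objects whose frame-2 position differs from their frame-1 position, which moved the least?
the red triangle

(moved 1.1)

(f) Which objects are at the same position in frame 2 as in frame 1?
the yellow hexagon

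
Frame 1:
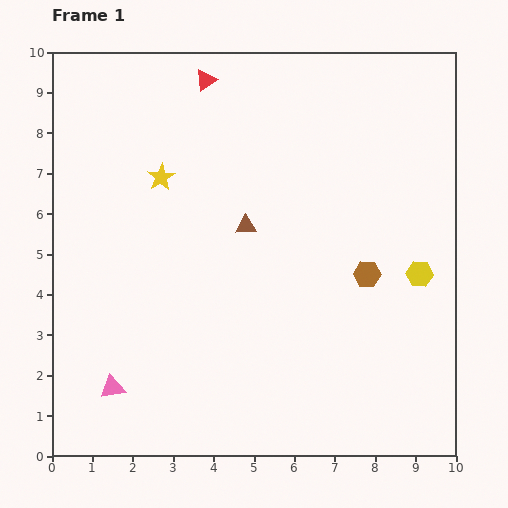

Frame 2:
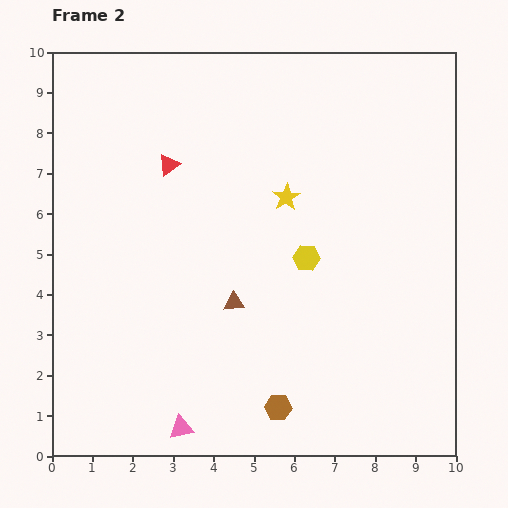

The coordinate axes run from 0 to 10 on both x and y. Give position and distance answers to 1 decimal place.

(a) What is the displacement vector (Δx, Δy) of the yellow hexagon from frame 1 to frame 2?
(-2.8, 0.4)

The yellow hexagon was at (9.1, 4.5) in frame 1 and (6.3, 4.9) in frame 2.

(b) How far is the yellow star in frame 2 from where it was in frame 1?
3.1

The yellow star moved from (2.7, 6.9) to (5.8, 6.4), a distance of √(3.1² + 0.5²) ≈ 3.1.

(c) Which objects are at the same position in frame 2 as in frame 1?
none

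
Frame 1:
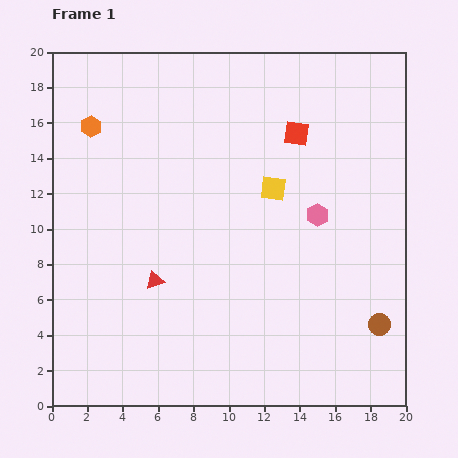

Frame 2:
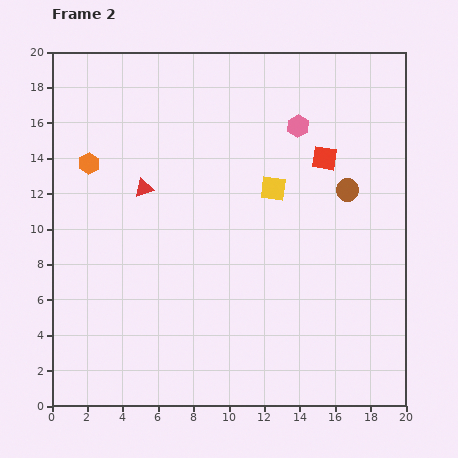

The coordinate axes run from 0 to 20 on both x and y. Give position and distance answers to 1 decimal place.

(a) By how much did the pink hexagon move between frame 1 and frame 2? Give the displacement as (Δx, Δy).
(-1.1, 5.0)

The pink hexagon was at (15.0, 10.8) in frame 1 and (13.9, 15.8) in frame 2.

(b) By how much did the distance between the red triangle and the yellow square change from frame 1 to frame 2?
-1.2

Distance in frame 1: 8.5. Distance in frame 2: 7.3.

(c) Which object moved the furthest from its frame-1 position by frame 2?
the brown circle

(moved 7.8; next 5.2)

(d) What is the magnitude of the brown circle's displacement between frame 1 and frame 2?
7.8

The brown circle moved from (18.5, 4.6) to (16.7, 12.2), a distance of √(1.8² + 7.6²) ≈ 7.8.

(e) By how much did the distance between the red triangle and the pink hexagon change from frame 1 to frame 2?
-0.5

Distance in frame 1: 9.9. Distance in frame 2: 9.4.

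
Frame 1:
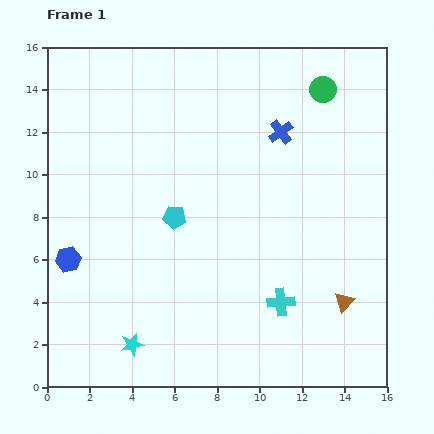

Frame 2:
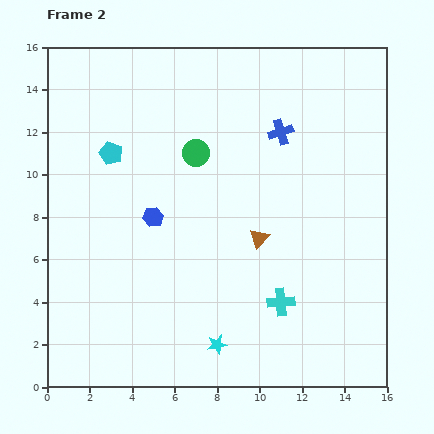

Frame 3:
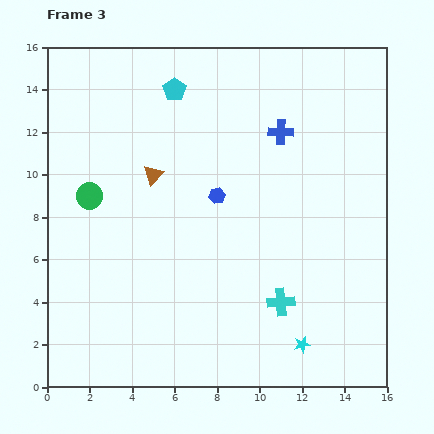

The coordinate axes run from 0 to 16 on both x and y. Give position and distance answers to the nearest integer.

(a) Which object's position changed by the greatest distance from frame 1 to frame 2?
the green circle

(moved 7; next 5)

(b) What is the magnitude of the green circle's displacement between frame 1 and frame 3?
12

The green circle moved from (13, 14) to (2, 9), a distance of √(11² + 5²) ≈ 12.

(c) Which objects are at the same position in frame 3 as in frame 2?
the cyan cross, the blue cross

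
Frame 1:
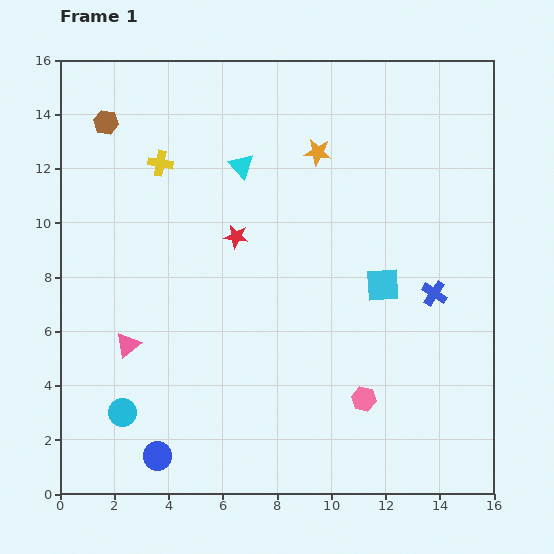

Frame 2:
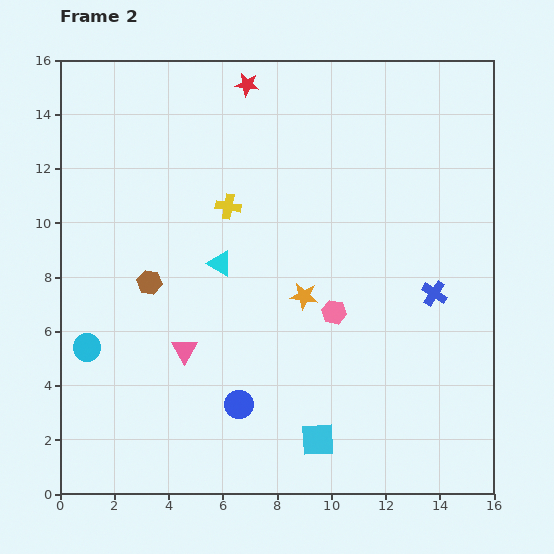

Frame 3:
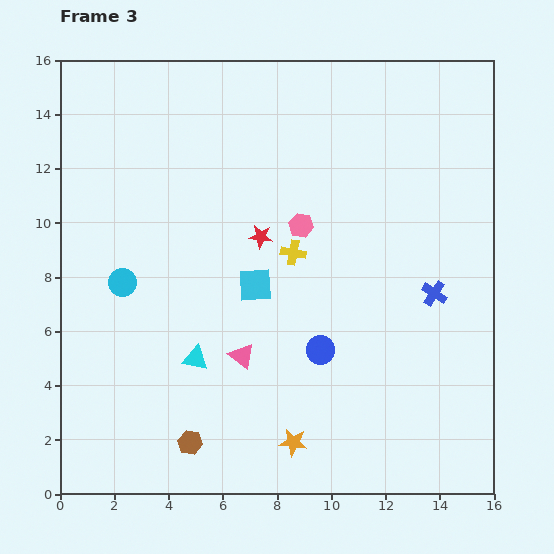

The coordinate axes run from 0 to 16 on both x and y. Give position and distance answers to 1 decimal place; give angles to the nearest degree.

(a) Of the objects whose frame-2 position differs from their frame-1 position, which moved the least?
the pink triangle

(moved 2.1)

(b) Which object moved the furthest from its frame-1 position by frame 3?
the brown hexagon

(moved 12.2; next 10.7)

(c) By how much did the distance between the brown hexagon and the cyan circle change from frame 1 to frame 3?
-4.3

Distance in frame 1: 10.7. Distance in frame 3: 6.4.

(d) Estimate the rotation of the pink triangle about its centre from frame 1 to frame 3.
40° counter-clockwise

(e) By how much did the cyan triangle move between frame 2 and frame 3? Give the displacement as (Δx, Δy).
(-0.9, -3.5)

The cyan triangle was at (5.9, 8.5) in frame 2 and (5.0, 5.0) in frame 3.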